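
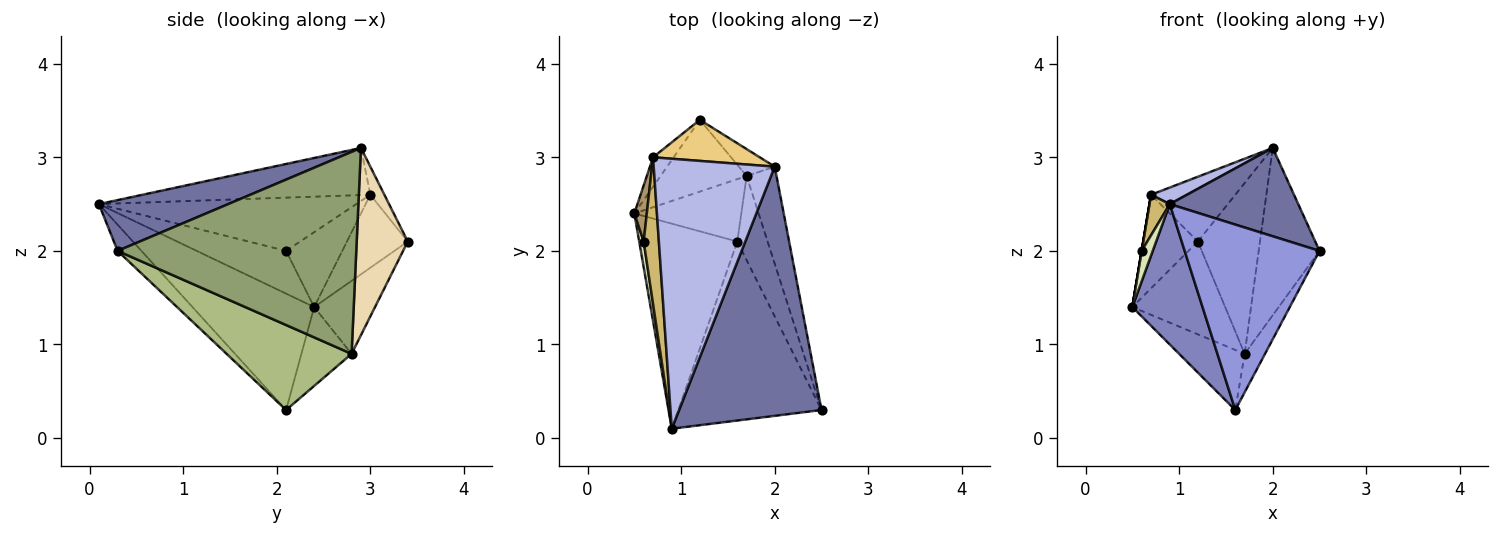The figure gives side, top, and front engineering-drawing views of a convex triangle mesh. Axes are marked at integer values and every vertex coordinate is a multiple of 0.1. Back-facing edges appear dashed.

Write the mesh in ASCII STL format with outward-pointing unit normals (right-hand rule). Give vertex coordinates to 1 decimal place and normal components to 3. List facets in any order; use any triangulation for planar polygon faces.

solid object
 facet normal 0.319 -0.317 0.893
  outer loop
   vertex 0.9 0.1 2.5
   vertex 2.5 0.3 2.0
   vertex 2.0 2.9 3.1
  endloop
 endfacet
 facet normal -0.700 -0.404 -0.590
  outer loop
   vertex 1.6 2.1 0.3
   vertex 0.9 0.1 2.5
   vertex 0.5 2.4 1.4
  endloop
 endfacet
 facet normal -0.126 -0.714 -0.689
  outer loop
   vertex 1.6 2.1 0.3
   vertex 2.5 0.3 2.0
   vertex 0.9 0.1 2.5
  endloop
 endfacet
 facet normal -0.362 -0.057 0.930
  outer loop
   vertex 0.7 3.0 2.6
   vertex 0.9 0.1 2.5
   vertex 2.0 2.9 3.1
  endloop
 endfacet
 facet normal 0.959 0.245 -0.142
  outer loop
   vertex 1.7 2.8 0.9
   vertex 2.0 2.9 3.1
   vertex 2.5 0.3 2.0
  endloop
 endfacet
 facet normal 0.931 0.152 -0.332
  outer loop
   vertex 1.7 2.8 0.9
   vertex 2.5 0.3 2.0
   vertex 1.6 2.1 0.3
  endloop
 endfacet
 facet normal -0.469 0.612 -0.636
  outer loop
   vertex 1.7 2.8 0.9
   vertex 1.6 2.1 0.3
   vertex 0.5 2.4 1.4
  endloop
 endfacet
 facet normal -0.987 -0.122 0.103
  outer loop
   vertex 0.6 2.1 2.0
   vertex 0.5 2.4 1.4
   vertex 0.9 0.1 2.5
  endloop
 endfacet
 facet normal -0.986 0.000 0.164
  outer loop
   vertex 0.6 2.1 2.0
   vertex 0.7 3.0 2.6
   vertex 0.5 2.4 1.4
  endloop
 endfacet
 facet normal -0.959 -0.076 0.273
  outer loop
   vertex 0.6 2.1 2.0
   vertex 0.9 0.1 2.5
   vertex 0.7 3.0 2.6
  endloop
 endfacet
 facet normal -0.139 0.837 0.530
  outer loop
   vertex 1.2 3.4 2.1
   vertex 0.7 3.0 2.6
   vertex 2.0 2.9 3.1
  endloop
 endfacet
 facet normal 0.630 0.767 -0.121
  outer loop
   vertex 1.2 3.4 2.1
   vertex 2.0 2.9 3.1
   vertex 1.7 2.8 0.9
  endloop
 endfacet
 facet normal -0.728 0.654 -0.205
  outer loop
   vertex 1.2 3.4 2.1
   vertex 0.5 2.4 1.4
   vertex 0.7 3.0 2.6
  endloop
 endfacet
 facet normal -0.460 0.702 -0.543
  outer loop
   vertex 1.2 3.4 2.1
   vertex 1.7 2.8 0.9
   vertex 0.5 2.4 1.4
  endloop
 endfacet
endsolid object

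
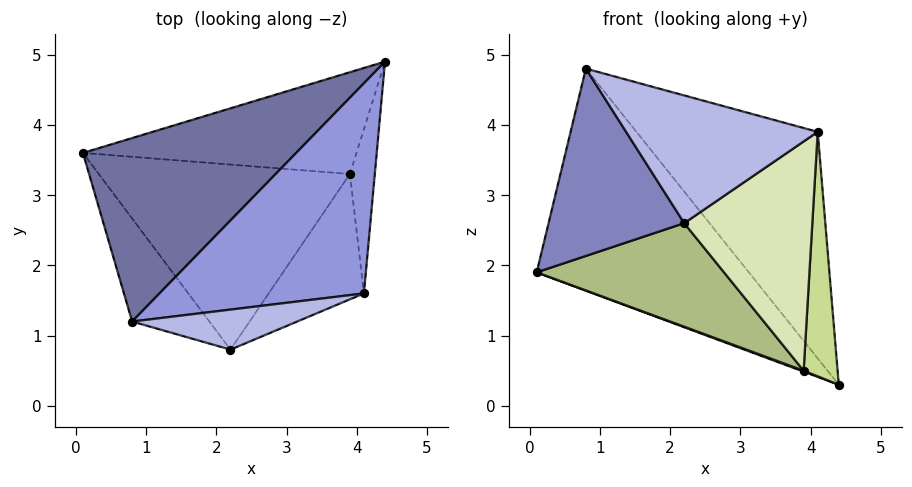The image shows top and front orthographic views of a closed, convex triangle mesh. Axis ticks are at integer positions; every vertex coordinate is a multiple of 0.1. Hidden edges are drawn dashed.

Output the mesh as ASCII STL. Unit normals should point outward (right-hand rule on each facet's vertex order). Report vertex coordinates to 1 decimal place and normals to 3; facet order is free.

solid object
 facet normal 0.004 0.771 0.637
  outer loop
   vertex 0.8 1.2 4.8
   vertex 4.4 4.9 0.3
   vertex 0.1 3.6 1.9
  endloop
 endfacet
 facet normal -0.710 -0.617 -0.339
  outer loop
   vertex 0.8 1.2 4.8
   vertex 0.1 3.6 1.9
   vertex 2.2 0.8 2.6
  endloop
 endfacet
 facet normal 0.096 0.730 0.677
  outer loop
   vertex 4.1 1.6 3.9
   vertex 4.4 4.9 0.3
   vertex 0.8 1.2 4.8
  endloop
 endfacet
 facet normal 0.193 -0.936 0.293
  outer loop
   vertex 4.1 1.6 3.9
   vertex 0.8 1.2 4.8
   vertex 2.2 0.8 2.6
  endloop
 endfacet
 facet normal -0.346 -0.009 -0.938
  outer loop
   vertex 3.9 3.3 0.5
   vertex 0.1 3.6 1.9
   vertex 4.4 4.9 0.3
  endloop
 endfacet
 facet normal -0.339 -0.459 -0.821
  outer loop
   vertex 3.9 3.3 0.5
   vertex 2.2 0.8 2.6
   vertex 0.1 3.6 1.9
  endloop
 endfacet
 facet normal 0.925 -0.316 -0.212
  outer loop
   vertex 3.9 3.3 0.5
   vertex 4.4 4.9 0.3
   vertex 4.1 1.6 3.9
  endloop
 endfacet
 facet normal 0.572 -0.720 -0.393
  outer loop
   vertex 3.9 3.3 0.5
   vertex 4.1 1.6 3.9
   vertex 2.2 0.8 2.6
  endloop
 endfacet
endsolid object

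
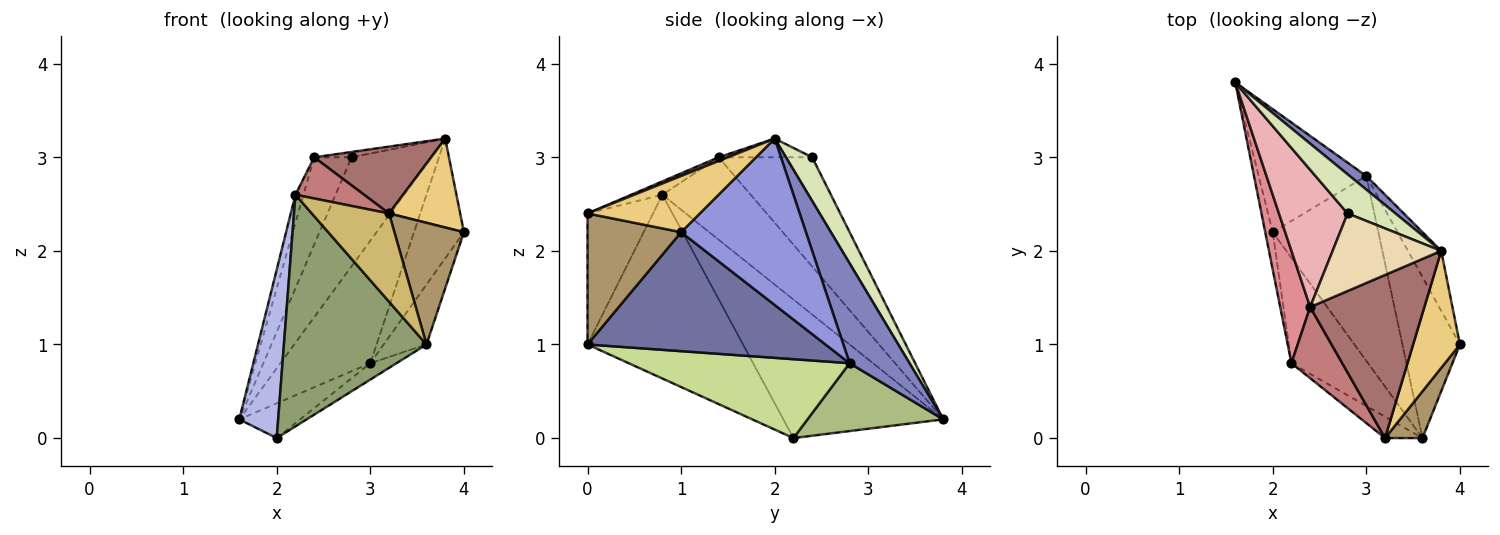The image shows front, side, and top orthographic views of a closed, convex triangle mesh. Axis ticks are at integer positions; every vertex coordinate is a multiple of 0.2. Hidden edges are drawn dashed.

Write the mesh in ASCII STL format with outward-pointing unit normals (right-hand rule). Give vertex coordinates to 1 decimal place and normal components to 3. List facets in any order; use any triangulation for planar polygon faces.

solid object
 facet normal 0.889 0.160 -0.429
  outer loop
   vertex 3.0 2.8 0.8
   vertex 4.0 1.0 2.2
   vertex 3.6 0.0 1.0
  endloop
 endfacet
 facet normal 0.552 0.829 0.092
  outer loop
   vertex 3.0 2.8 0.8
   vertex 1.6 3.8 0.2
   vertex 3.8 2.0 3.2
  endloop
 endfacet
 facet normal 0.913 0.365 -0.183
  outer loop
   vertex 3.0 2.8 0.8
   vertex 3.8 2.0 3.2
   vertex 4.0 1.0 2.2
  endloop
 endfacet
 facet normal -0.970 -0.236 -0.052
  outer loop
   vertex 2.0 2.2 0.0
   vertex 2.2 0.8 2.6
   vertex 1.6 3.8 0.2
  endloop
 endfacet
 facet normal -0.705 -0.646 -0.294
  outer loop
   vertex 2.0 2.2 0.0
   vertex 3.6 0.0 1.0
   vertex 2.2 0.8 2.6
  endloop
 endfacet
 facet normal 0.519 0.233 -0.823
  outer loop
   vertex 2.0 2.2 0.0
   vertex 1.6 3.8 0.2
   vertex 3.0 2.8 0.8
  endloop
 endfacet
 facet normal 0.597 0.071 -0.799
  outer loop
   vertex 2.0 2.2 0.0
   vertex 3.0 2.8 0.8
   vertex 3.6 0.0 1.0
  endloop
 endfacet
 facet normal 0.295 0.899 0.323
  outer loop
   vertex 2.8 2.4 3.0
   vertex 3.8 2.0 3.2
   vertex 1.6 3.8 0.2
  endloop
 endfacet
 facet normal 0.782 -0.581 0.224
  outer loop
   vertex 3.2 0.0 2.4
   vertex 3.6 0.0 1.0
   vertex 4.0 1.0 2.2
  endloop
 endfacet
 facet normal -0.636 -0.750 -0.182
  outer loop
   vertex 3.2 0.0 2.4
   vertex 2.2 0.8 2.6
   vertex 3.6 0.0 1.0
  endloop
 endfacet
 facet normal 0.691 -0.438 0.576
  outer loop
   vertex 3.2 0.0 2.4
   vertex 4.0 1.0 2.2
   vertex 3.8 2.0 3.2
  endloop
 endfacet
 facet normal -0.170 0.068 0.983
  outer loop
   vertex 2.4 1.4 3.0
   vertex 3.8 2.0 3.2
   vertex 2.8 2.4 3.0
  endloop
 endfacet
 facet normal 0.030 -0.379 0.925
  outer loop
   vertex 2.4 1.4 3.0
   vertex 3.2 0.0 2.4
   vertex 3.8 2.0 3.2
  endloop
 endfacet
 facet normal -0.222 -0.489 0.844
  outer loop
   vertex 2.4 1.4 3.0
   vertex 2.2 0.8 2.6
   vertex 3.2 0.0 2.4
  endloop
 endfacet
 facet normal -0.936 0.085 0.341
  outer loop
   vertex 2.4 1.4 3.0
   vertex 1.6 3.8 0.2
   vertex 2.2 0.8 2.6
  endloop
 endfacet
 facet normal -0.802 0.321 0.504
  outer loop
   vertex 2.4 1.4 3.0
   vertex 2.8 2.4 3.0
   vertex 1.6 3.8 0.2
  endloop
 endfacet
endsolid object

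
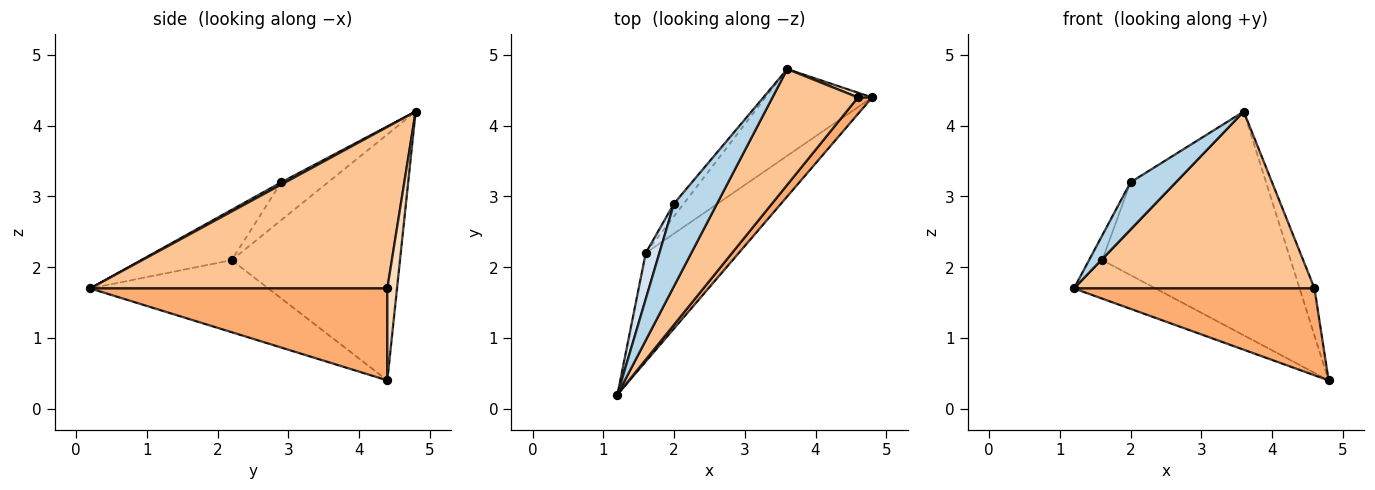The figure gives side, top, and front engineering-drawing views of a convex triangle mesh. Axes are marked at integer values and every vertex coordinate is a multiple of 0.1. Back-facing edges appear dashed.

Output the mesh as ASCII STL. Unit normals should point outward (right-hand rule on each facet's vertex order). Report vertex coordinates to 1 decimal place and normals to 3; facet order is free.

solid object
 facet normal -0.590 0.270 -0.761
  outer loop
   vertex 1.6 2.2 2.1
   vertex 4.8 4.4 0.4
   vertex 1.2 0.2 1.7
  endloop
 endfacet
 facet normal -0.640 0.716 -0.278
  outer loop
   vertex 1.6 2.2 2.1
   vertex 3.6 4.8 4.2
   vertex 4.8 4.4 0.4
  endloop
 endfacet
 facet normal 0.046 -0.496 0.867
  outer loop
   vertex 2.0 2.9 3.2
   vertex 1.2 0.2 1.7
   vertex 3.6 4.8 4.2
  endloop
 endfacet
 facet normal -0.956 0.139 0.259
  outer loop
   vertex 2.0 2.9 3.2
   vertex 1.6 2.2 2.1
   vertex 1.2 0.2 1.7
  endloop
 endfacet
 facet normal -0.703 0.688 -0.182
  outer loop
   vertex 2.0 2.9 3.2
   vertex 3.6 4.8 4.2
   vertex 1.6 2.2 2.1
  endloop
 endfacet
 facet normal 0.772 -0.625 0.119
  outer loop
   vertex 4.6 4.4 1.7
   vertex 1.2 0.2 1.7
   vertex 4.8 4.4 0.4
  endloop
 endfacet
 facet normal 0.719 -0.582 0.381
  outer loop
   vertex 4.6 4.4 1.7
   vertex 3.6 4.8 4.2
   vertex 1.2 0.2 1.7
  endloop
 endfacet
 facet normal 0.543 0.836 0.084
  outer loop
   vertex 4.6 4.4 1.7
   vertex 4.8 4.4 0.4
   vertex 3.6 4.8 4.2
  endloop
 endfacet
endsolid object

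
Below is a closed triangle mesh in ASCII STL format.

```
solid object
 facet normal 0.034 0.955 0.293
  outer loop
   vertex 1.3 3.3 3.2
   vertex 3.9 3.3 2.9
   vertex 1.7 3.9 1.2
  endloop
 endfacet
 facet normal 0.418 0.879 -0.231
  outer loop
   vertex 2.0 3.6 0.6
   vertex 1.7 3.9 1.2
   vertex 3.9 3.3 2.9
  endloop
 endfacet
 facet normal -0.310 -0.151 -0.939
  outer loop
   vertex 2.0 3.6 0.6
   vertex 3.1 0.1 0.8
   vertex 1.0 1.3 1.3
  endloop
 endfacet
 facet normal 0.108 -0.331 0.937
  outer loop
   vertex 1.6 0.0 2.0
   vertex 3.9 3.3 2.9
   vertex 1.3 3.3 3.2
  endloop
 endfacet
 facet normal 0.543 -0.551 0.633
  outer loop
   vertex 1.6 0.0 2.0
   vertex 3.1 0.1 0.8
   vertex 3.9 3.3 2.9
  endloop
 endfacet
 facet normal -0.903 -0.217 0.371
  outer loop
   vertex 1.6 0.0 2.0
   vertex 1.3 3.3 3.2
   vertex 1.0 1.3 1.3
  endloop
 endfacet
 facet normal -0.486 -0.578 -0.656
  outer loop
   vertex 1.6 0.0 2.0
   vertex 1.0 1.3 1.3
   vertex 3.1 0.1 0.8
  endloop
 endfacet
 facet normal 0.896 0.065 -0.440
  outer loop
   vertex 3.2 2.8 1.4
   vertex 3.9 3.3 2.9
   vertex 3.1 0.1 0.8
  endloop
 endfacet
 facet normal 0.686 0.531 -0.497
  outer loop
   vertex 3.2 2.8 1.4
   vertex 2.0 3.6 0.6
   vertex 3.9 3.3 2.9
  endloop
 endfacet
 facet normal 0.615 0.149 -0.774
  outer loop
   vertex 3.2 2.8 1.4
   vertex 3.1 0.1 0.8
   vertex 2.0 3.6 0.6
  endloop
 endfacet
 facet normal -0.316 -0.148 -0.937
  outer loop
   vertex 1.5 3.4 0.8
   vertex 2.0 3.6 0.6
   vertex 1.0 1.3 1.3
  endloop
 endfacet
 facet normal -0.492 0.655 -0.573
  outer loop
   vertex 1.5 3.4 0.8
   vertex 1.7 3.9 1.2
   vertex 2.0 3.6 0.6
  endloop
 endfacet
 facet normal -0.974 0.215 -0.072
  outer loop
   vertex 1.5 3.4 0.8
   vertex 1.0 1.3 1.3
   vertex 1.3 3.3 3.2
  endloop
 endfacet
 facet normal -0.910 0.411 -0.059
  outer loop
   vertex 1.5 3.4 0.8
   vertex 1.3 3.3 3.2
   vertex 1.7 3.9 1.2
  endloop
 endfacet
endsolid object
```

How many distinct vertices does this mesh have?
9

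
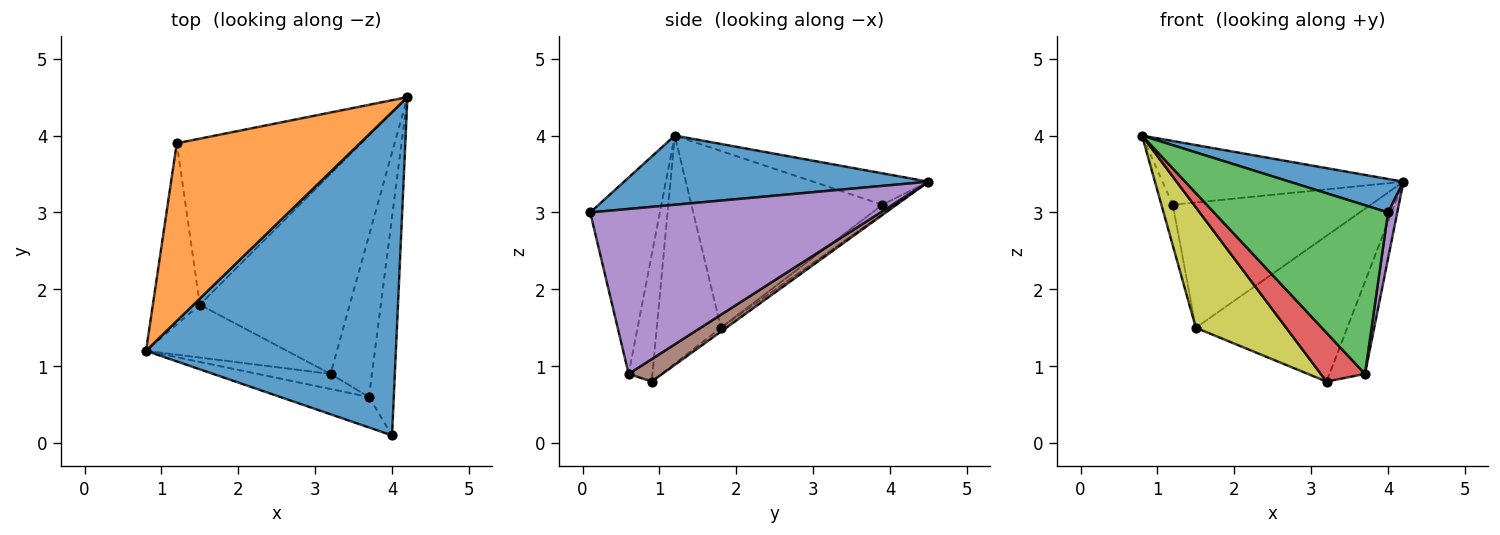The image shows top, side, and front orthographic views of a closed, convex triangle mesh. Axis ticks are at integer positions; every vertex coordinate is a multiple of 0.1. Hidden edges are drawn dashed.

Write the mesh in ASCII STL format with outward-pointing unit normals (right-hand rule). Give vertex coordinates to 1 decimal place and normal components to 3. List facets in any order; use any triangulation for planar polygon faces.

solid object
 facet normal 0.266 -0.099 0.959
  outer loop
   vertex 4.0 0.1 3.0
   vertex 4.2 4.5 3.4
   vertex 0.8 1.2 4.0
  endloop
 endfacet
 facet normal -0.160 0.333 0.929
  outer loop
   vertex 1.2 3.9 3.1
   vertex 0.8 1.2 4.0
   vertex 4.2 4.5 3.4
  endloop
 endfacet
 facet normal -0.366 -0.916 -0.166
  outer loop
   vertex 3.7 0.6 0.9
   vertex 4.0 0.1 3.0
   vertex 0.8 1.2 4.0
  endloop
 endfacet
 facet normal -0.457 -0.850 -0.263
  outer loop
   vertex 3.7 0.6 0.9
   vertex 0.8 1.2 4.0
   vertex 3.2 0.9 0.8
  endloop
 endfacet
 facet normal 0.988 -0.031 -0.149
  outer loop
   vertex 3.7 0.6 0.9
   vertex 4.2 4.5 3.4
   vertex 4.0 0.1 3.0
  endloop
 endfacet
 facet normal 0.426 0.449 -0.785
  outer loop
   vertex 3.7 0.6 0.9
   vertex 3.2 0.9 0.8
   vertex 4.2 4.5 3.4
  endloop
 endfacet
 facet normal -0.021 0.589 -0.808
  outer loop
   vertex 1.5 1.8 1.5
   vertex 4.2 4.5 3.4
   vertex 3.2 0.9 0.8
  endloop
 endfacet
 facet normal -0.041 0.602 -0.798
  outer loop
   vertex 1.5 1.8 1.5
   vertex 1.2 3.9 3.1
   vertex 4.2 4.5 3.4
  endloop
 endfacet
 facet normal -0.545 -0.768 -0.337
  outer loop
   vertex 1.5 1.8 1.5
   vertex 3.2 0.9 0.8
   vertex 0.8 1.2 4.0
  endloop
 endfacet
 facet normal -0.965 0.057 -0.256
  outer loop
   vertex 1.5 1.8 1.5
   vertex 0.8 1.2 4.0
   vertex 1.2 3.9 3.1
  endloop
 endfacet
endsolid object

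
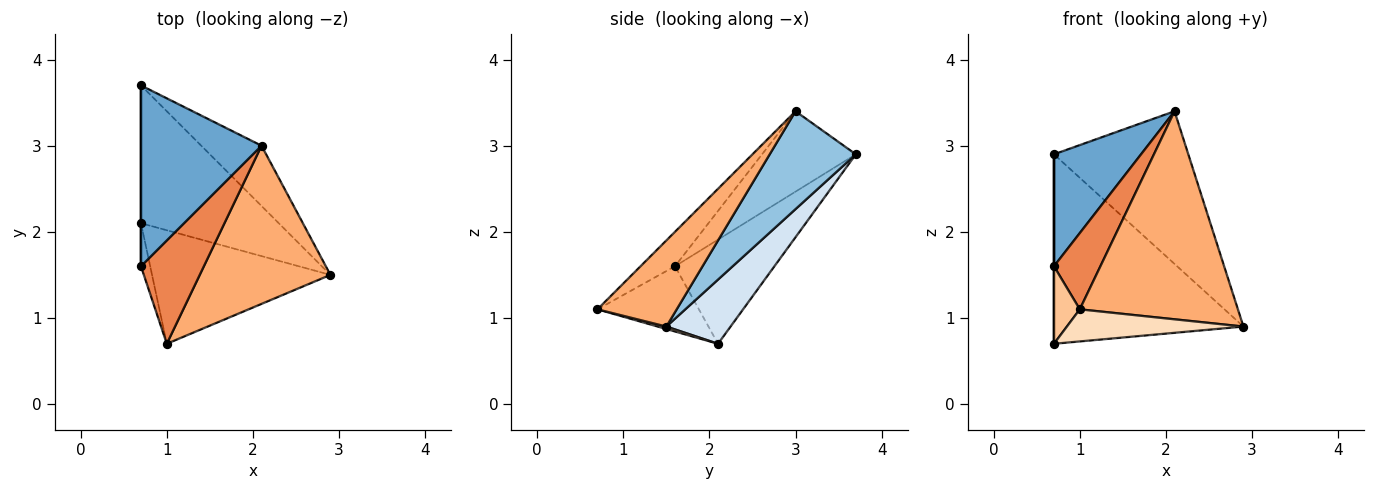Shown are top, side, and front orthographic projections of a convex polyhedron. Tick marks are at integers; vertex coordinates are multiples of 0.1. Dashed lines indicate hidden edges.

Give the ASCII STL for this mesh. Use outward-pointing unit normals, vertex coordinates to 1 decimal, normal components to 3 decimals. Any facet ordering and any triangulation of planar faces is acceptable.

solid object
 facet normal -0.493 -0.458 0.740
  outer loop
   vertex 2.1 3.0 3.4
   vertex 0.7 3.7 2.9
   vertex 0.7 1.6 1.6
  endloop
 endfacet
 facet normal 0.512 0.799 -0.315
  outer loop
   vertex 2.1 3.0 3.4
   vertex 2.9 1.5 0.9
   vertex 0.7 3.7 2.9
  endloop
 endfacet
 facet normal -1.000 0.000 0.000
  outer loop
   vertex 0.7 2.1 0.7
   vertex 0.7 1.6 1.6
   vertex 0.7 3.7 2.9
  endloop
 endfacet
 facet normal 0.264 0.780 -0.567
  outer loop
   vertex 0.7 2.1 0.7
   vertex 0.7 3.7 2.9
   vertex 2.9 1.5 0.9
  endloop
 endfacet
 facet normal -0.403 -0.543 0.736
  outer loop
   vertex 1.0 0.7 1.1
   vertex 2.1 3.0 3.4
   vertex 0.7 1.6 1.6
  endloop
 endfacet
 facet normal 0.370 -0.739 0.562
  outer loop
   vertex 1.0 0.7 1.1
   vertex 2.9 1.5 0.9
   vertex 2.1 3.0 3.4
  endloop
 endfacet
 facet normal -0.960 -0.245 -0.136
  outer loop
   vertex 1.0 0.7 1.1
   vertex 0.7 1.6 1.6
   vertex 0.7 2.1 0.7
  endloop
 endfacet
 facet normal 0.013 -0.272 -0.962
  outer loop
   vertex 1.0 0.7 1.1
   vertex 0.7 2.1 0.7
   vertex 2.9 1.5 0.9
  endloop
 endfacet
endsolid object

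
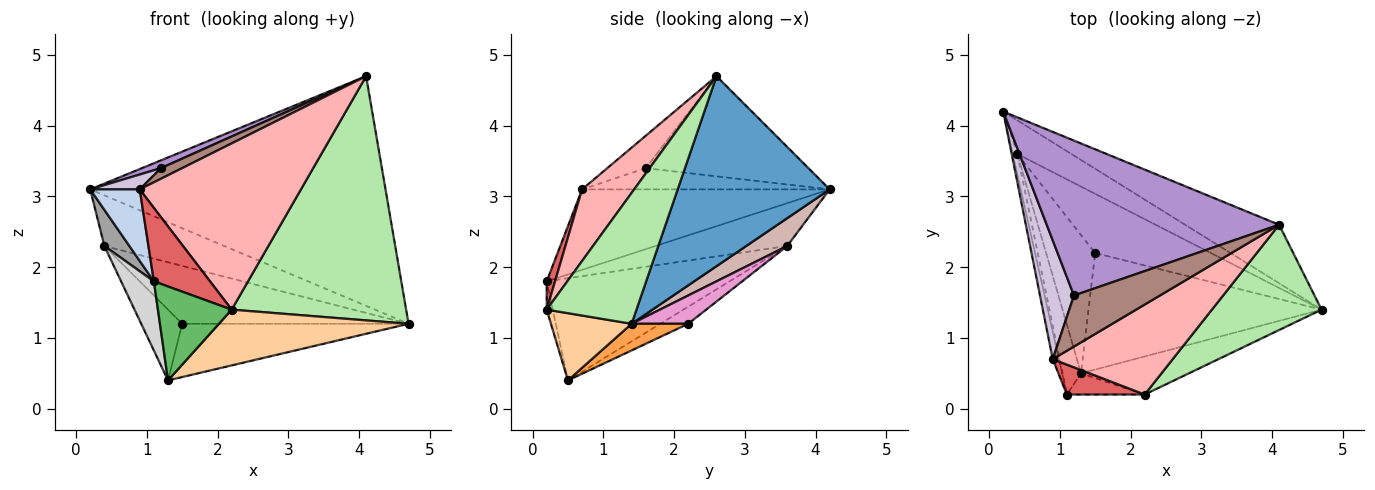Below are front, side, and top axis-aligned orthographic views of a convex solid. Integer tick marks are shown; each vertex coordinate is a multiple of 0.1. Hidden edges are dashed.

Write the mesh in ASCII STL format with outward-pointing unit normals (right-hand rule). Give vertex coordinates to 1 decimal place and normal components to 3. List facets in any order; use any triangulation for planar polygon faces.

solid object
 facet normal 0.446 0.867 -0.221
  outer loop
   vertex 4.1 2.6 4.7
   vertex 4.7 1.4 1.2
   vertex 0.2 4.2 3.1
  endloop
 endfacet
 facet normal -0.978 -0.196 -0.075
  outer loop
   vertex 0.9 0.7 3.1
   vertex 0.2 4.2 3.1
   vertex 1.1 0.2 1.8
  endloop
 endfacet
 facet normal 0.103 0.414 -0.905
  outer loop
   vertex 1.5 2.2 1.2
   vertex 4.7 1.4 1.2
   vertex 1.3 0.5 0.4
  endloop
 endfacet
 facet normal 0.331 -0.779 -0.532
  outer loop
   vertex 2.2 0.2 1.4
   vertex 1.3 0.5 0.4
   vertex 4.7 1.4 1.2
  endloop
 endfacet
 facet normal -0.080 -0.972 -0.220
  outer loop
   vertex 2.2 0.2 1.4
   vertex 1.1 0.2 1.8
   vertex 1.3 0.5 0.4
  endloop
 endfacet
 facet normal 0.427 -0.830 0.358
  outer loop
   vertex 2.2 0.2 1.4
   vertex 4.7 1.4 1.2
   vertex 4.1 2.6 4.7
  endloop
 endfacet
 facet normal 0.136 -0.917 0.374
  outer loop
   vertex 2.2 0.2 1.4
   vertex 0.9 0.7 3.1
   vertex 1.1 0.2 1.8
  endloop
 endfacet
 facet normal 0.273 -0.846 0.458
  outer loop
   vertex 2.2 0.2 1.4
   vertex 4.1 2.6 4.7
   vertex 0.9 0.7 3.1
  endloop
 endfacet
 facet normal -0.395 -0.046 0.917
  outer loop
   vertex 1.2 1.6 3.4
   vertex 4.1 2.6 4.7
   vertex 0.2 4.2 3.1
  endloop
 endfacet
 facet normal -0.527 -0.105 0.843
  outer loop
   vertex 1.2 1.6 3.4
   vertex 0.2 4.2 3.1
   vertex 0.9 0.7 3.1
  endloop
 endfacet
 facet normal -0.346 -0.191 0.919
  outer loop
   vertex 1.2 1.6 3.4
   vertex 0.9 0.7 3.1
   vertex 4.1 2.6 4.7
  endloop
 endfacet
 facet normal 0.274 0.801 -0.532
  outer loop
   vertex 0.4 3.6 2.3
   vertex 0.2 4.2 3.1
   vertex 4.7 1.4 1.2
  endloop
 endfacet
 facet normal 0.172 0.689 -0.704
  outer loop
   vertex 0.4 3.6 2.3
   vertex 4.7 1.4 1.2
   vertex 1.5 2.2 1.2
  endloop
 endfacet
 facet normal -0.297 0.435 -0.850
  outer loop
   vertex 0.4 3.6 2.3
   vertex 1.5 2.2 1.2
   vertex 1.3 0.5 0.4
  endloop
 endfacet
 facet normal -0.977 -0.186 -0.105
  outer loop
   vertex 0.4 3.6 2.3
   vertex 1.1 0.2 1.8
   vertex 0.2 4.2 3.1
  endloop
 endfacet
 facet normal -0.969 -0.174 -0.176
  outer loop
   vertex 0.4 3.6 2.3
   vertex 1.3 0.5 0.4
   vertex 1.1 0.2 1.8
  endloop
 endfacet
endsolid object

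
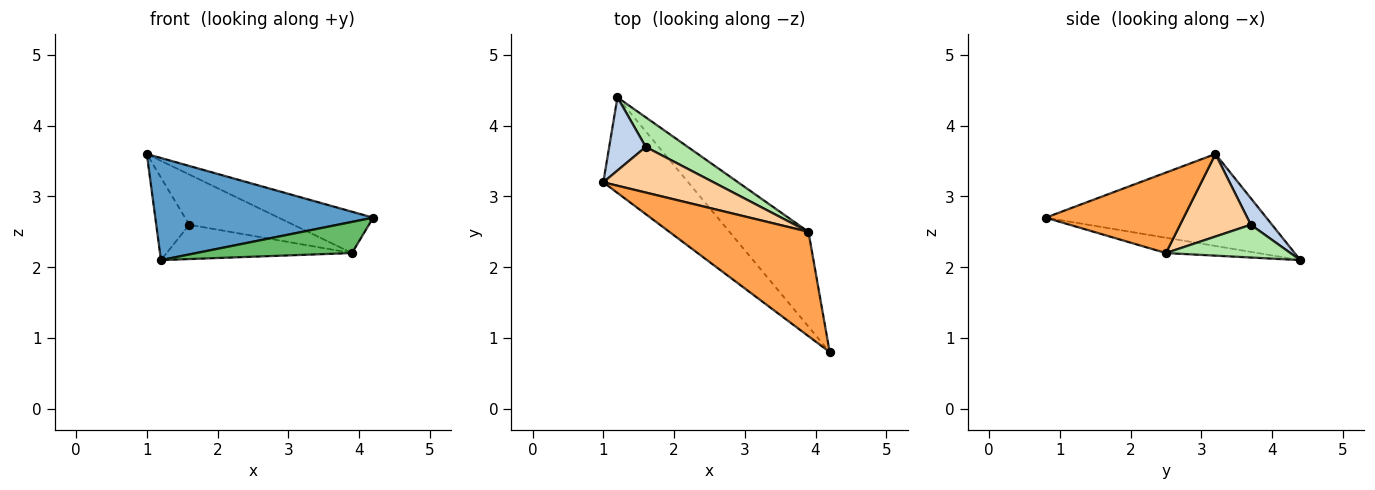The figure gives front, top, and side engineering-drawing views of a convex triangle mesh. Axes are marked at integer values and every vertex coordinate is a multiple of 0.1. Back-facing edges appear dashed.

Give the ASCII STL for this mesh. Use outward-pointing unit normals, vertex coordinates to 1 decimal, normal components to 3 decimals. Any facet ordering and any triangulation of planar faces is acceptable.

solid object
 facet normal -0.595 -0.587 -0.549
  outer loop
   vertex 1.2 4.4 2.1
   vertex 4.2 0.8 2.7
   vertex 1.0 3.2 3.6
  endloop
 endfacet
 facet normal 0.434 0.675 0.597
  outer loop
   vertex 1.6 3.7 2.6
   vertex 1.2 4.4 2.1
   vertex 1.0 3.2 3.6
  endloop
 endfacet
 facet normal 0.474 0.324 0.819
  outer loop
   vertex 3.9 2.5 2.2
   vertex 1.0 3.2 3.6
   vertex 4.2 0.8 2.7
  endloop
 endfacet
 facet normal 0.450 0.661 0.600
  outer loop
   vertex 3.9 2.5 2.2
   vertex 1.6 3.7 2.6
   vertex 1.0 3.2 3.6
  endloop
 endfacet
 facet normal -0.181 -0.307 -0.934
  outer loop
   vertex 3.9 2.5 2.2
   vertex 4.2 0.8 2.7
   vertex 1.2 4.4 2.1
  endloop
 endfacet
 facet normal 0.453 0.675 0.582
  outer loop
   vertex 3.9 2.5 2.2
   vertex 1.2 4.4 2.1
   vertex 1.6 3.7 2.6
  endloop
 endfacet
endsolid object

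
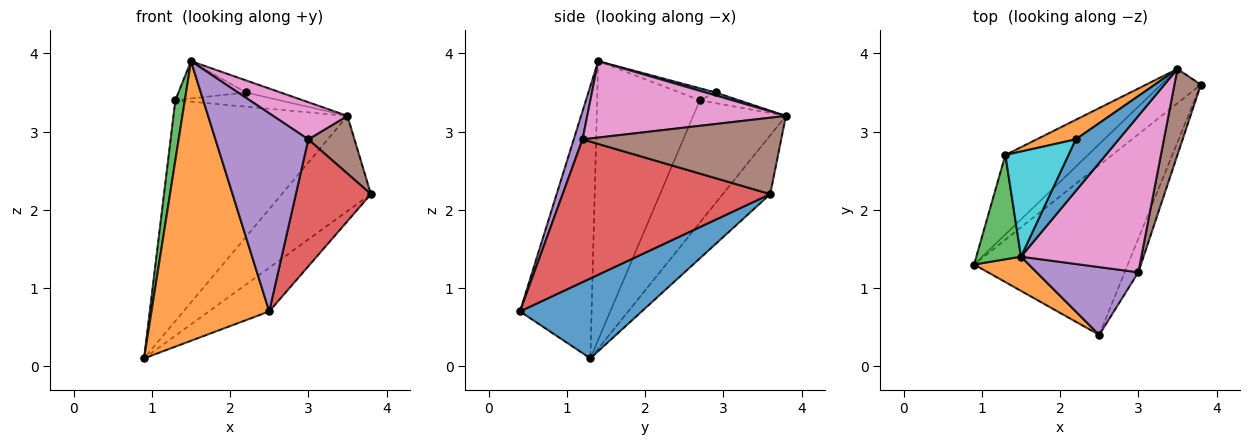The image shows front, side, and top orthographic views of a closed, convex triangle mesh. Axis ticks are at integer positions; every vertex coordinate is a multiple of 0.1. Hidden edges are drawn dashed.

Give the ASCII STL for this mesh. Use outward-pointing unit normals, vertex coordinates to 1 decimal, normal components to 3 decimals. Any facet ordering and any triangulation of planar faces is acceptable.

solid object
 facet normal 0.450 0.223 -0.865
  outer loop
   vertex 2.5 0.4 0.7
   vertex 0.9 1.3 0.1
   vertex 3.8 3.6 2.2
  endloop
 endfacet
 facet normal -0.517 -0.850 0.104
  outer loop
   vertex 1.5 1.4 3.9
   vertex 0.9 1.3 0.1
   vertex 2.5 0.4 0.7
  endloop
 endfacet
 facet normal -0.983 -0.091 0.158
  outer loop
   vertex 1.3 2.7 3.4
   vertex 0.9 1.3 0.1
   vertex 1.5 1.4 3.9
  endloop
 endfacet
 facet normal 0.937 -0.338 -0.090
  outer loop
   vertex 3.0 1.2 2.9
   vertex 2.5 0.4 0.7
   vertex 3.8 3.6 2.2
  endloop
 endfacet
 facet normal 0.089 -0.942 0.322
  outer loop
   vertex 3.0 1.2 2.9
   vertex 1.5 1.4 3.9
   vertex 2.5 0.4 0.7
  endloop
 endfacet
 facet normal 0.923 -0.214 0.320
  outer loop
   vertex 3.5 3.8 3.2
   vertex 3.0 1.2 2.9
   vertex 3.8 3.6 2.2
  endloop
 endfacet
 facet normal 0.526 -0.197 0.828
  outer loop
   vertex 3.5 3.8 3.2
   vertex 1.5 1.4 3.9
   vertex 3.0 1.2 2.9
  endloop
 endfacet
 facet normal -0.448 0.841 -0.303
  outer loop
   vertex 3.5 3.8 3.2
   vertex 3.8 3.6 2.2
   vertex 0.9 1.3 0.1
  endloop
 endfacet
 facet normal -0.448 0.841 -0.303
  outer loop
   vertex 3.5 3.8 3.2
   vertex 0.9 1.3 0.1
   vertex 1.3 2.7 3.4
  endloop
 endfacet
 facet normal -0.176 0.330 0.928
  outer loop
   vertex 2.2 2.9 3.5
   vertex 1.3 2.7 3.4
   vertex 1.5 1.4 3.9
  endloop
 endfacet
 facet normal 0.066 0.228 0.971
  outer loop
   vertex 2.2 2.9 3.5
   vertex 1.5 1.4 3.9
   vertex 3.5 3.8 3.2
  endloop
 endfacet
 facet normal -0.215 0.574 0.790
  outer loop
   vertex 2.2 2.9 3.5
   vertex 3.5 3.8 3.2
   vertex 1.3 2.7 3.4
  endloop
 endfacet
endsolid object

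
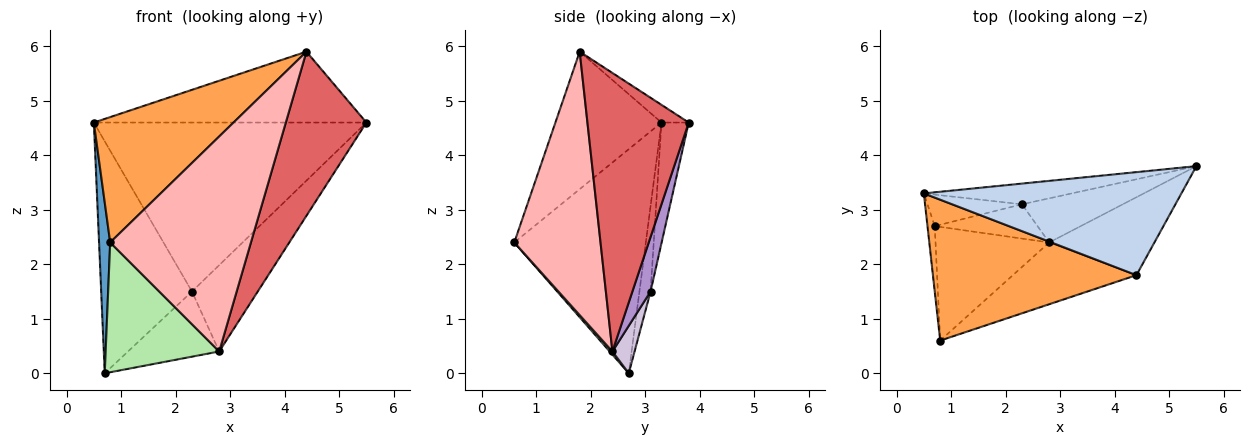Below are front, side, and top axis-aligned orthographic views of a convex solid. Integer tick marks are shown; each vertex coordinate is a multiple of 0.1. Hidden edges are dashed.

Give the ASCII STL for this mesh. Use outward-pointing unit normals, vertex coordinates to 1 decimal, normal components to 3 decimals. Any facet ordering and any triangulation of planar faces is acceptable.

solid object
 facet normal -0.996 -0.084 -0.032
  outer loop
   vertex 0.7 2.7 0.0
   vertex 0.8 0.6 2.4
   vertex 0.5 3.3 4.6
  endloop
 endfacet
 facet normal -0.057 0.566 0.823
  outer loop
   vertex 4.4 1.8 5.9
   vertex 5.5 3.8 4.6
   vertex 0.5 3.3 4.6
  endloop
 endfacet
 facet normal -0.451 -0.593 0.667
  outer loop
   vertex 4.4 1.8 5.9
   vertex 0.5 3.3 4.6
   vertex 0.8 0.6 2.4
  endloop
 endfacet
 facet normal -0.099 0.988 -0.121
  outer loop
   vertex 2.3 3.1 1.5
   vertex 0.5 3.3 4.6
   vertex 5.5 3.8 4.6
  endloop
 endfacet
 facet normal -0.121 0.984 -0.134
  outer loop
   vertex 2.3 3.1 1.5
   vertex 0.7 2.7 0.0
   vertex 0.5 3.3 4.6
  endloop
 endfacet
 facet normal 0.018 -0.752 -0.659
  outer loop
   vertex 2.8 2.4 0.4
   vertex 0.8 0.6 2.4
   vertex 0.7 2.7 0.0
  endloop
 endfacet
 facet normal 0.750 -0.597 -0.283
  outer loop
   vertex 2.8 2.4 0.4
   vertex 5.5 3.8 4.6
   vertex 4.4 1.8 5.9
  endloop
 endfacet
 facet normal 0.507 -0.828 -0.238
  outer loop
   vertex 2.8 2.4 0.4
   vertex 4.4 1.8 5.9
   vertex 0.8 0.6 2.4
  endloop
 endfacet
 facet normal 0.239 0.865 -0.442
  outer loop
   vertex 2.8 2.4 0.4
   vertex 2.3 3.1 1.5
   vertex 5.5 3.8 4.6
  endloop
 endfacet
 facet normal 0.210 0.865 -0.455
  outer loop
   vertex 2.8 2.4 0.4
   vertex 0.7 2.7 0.0
   vertex 2.3 3.1 1.5
  endloop
 endfacet
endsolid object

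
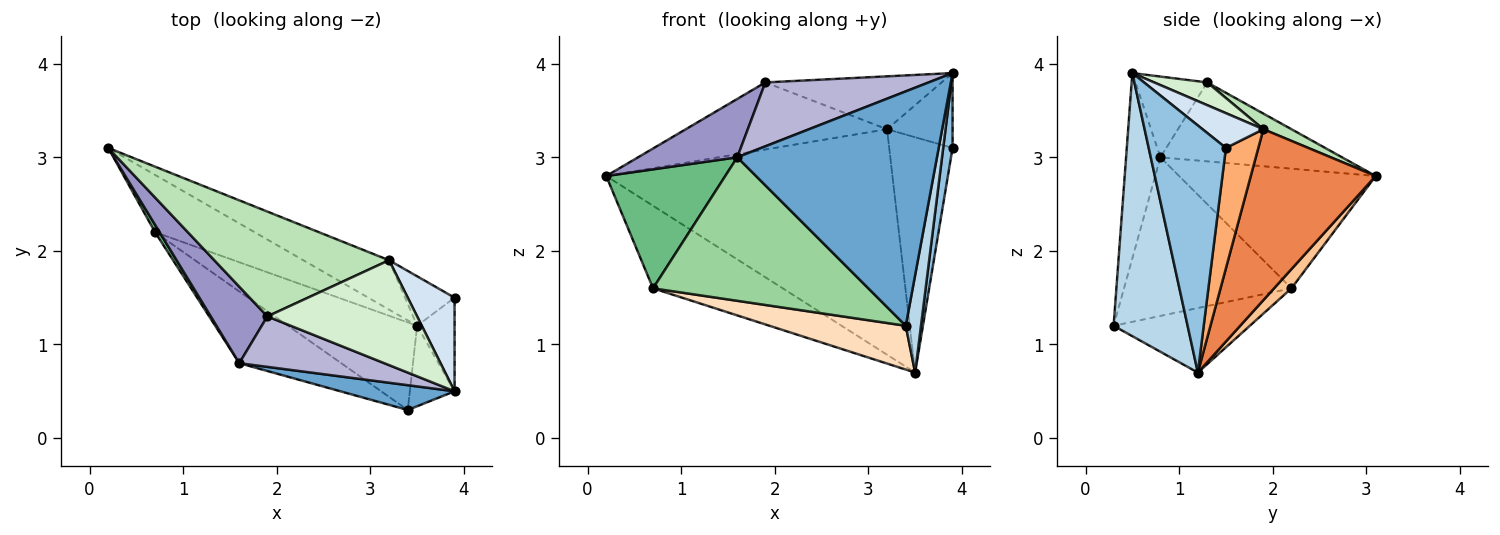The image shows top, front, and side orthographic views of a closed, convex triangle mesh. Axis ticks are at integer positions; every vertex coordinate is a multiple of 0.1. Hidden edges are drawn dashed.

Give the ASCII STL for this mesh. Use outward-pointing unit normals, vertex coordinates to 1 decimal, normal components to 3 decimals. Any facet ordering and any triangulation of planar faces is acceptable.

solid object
 facet normal -0.168 -0.980 0.104
  outer loop
   vertex 1.6 0.8 3.0
   vertex 3.4 0.3 1.2
   vertex 3.9 0.5 3.9
  endloop
 endfacet
 facet normal 0.982 -0.119 -0.149
  outer loop
   vertex 3.5 1.2 0.7
   vertex 3.9 1.5 3.1
   vertex 3.9 0.5 3.9
  endloop
 endfacet
 facet normal 0.966 -0.199 -0.164
  outer loop
   vertex 3.5 1.2 0.7
   vertex 3.9 0.5 3.9
   vertex 3.4 0.3 1.2
  endloop
 endfacet
 facet normal 0.502 0.540 0.675
  outer loop
   vertex 3.2 1.9 3.3
   vertex 3.9 0.5 3.9
   vertex 3.9 1.5 3.1
  endloop
 endfacet
 facet normal 0.392 0.899 -0.197
  outer loop
   vertex 3.2 1.9 3.3
   vertex 3.5 1.2 0.7
   vertex 0.2 3.1 2.8
  endloop
 endfacet
 facet normal 0.448 0.875 -0.184
  outer loop
   vertex 3.2 1.9 3.3
   vertex 3.9 1.5 3.1
   vertex 3.5 1.2 0.7
  endloop
 endfacet
 facet normal 0.109 0.817 -0.567
  outer loop
   vertex 0.7 2.2 1.6
   vertex 0.2 3.1 2.8
   vertex 3.5 1.2 0.7
  endloop
 endfacet
 facet normal -0.408 -0.408 -0.816
  outer loop
   vertex 0.7 2.2 1.6
   vertex 3.5 1.2 0.7
   vertex 3.4 0.3 1.2
  endloop
 endfacet
 facet normal -0.855 -0.518 0.032
  outer loop
   vertex 0.7 2.2 1.6
   vertex 1.6 0.8 3.0
   vertex 0.2 3.1 2.8
  endloop
 endfacet
 facet normal -0.571 -0.734 -0.367
  outer loop
   vertex 0.7 2.2 1.6
   vertex 3.4 0.3 1.2
   vertex 1.6 0.8 3.0
  endloop
 endfacet
 facet normal 0.075 0.537 0.840
  outer loop
   vertex 1.9 1.3 3.8
   vertex 3.2 1.9 3.3
   vertex 0.2 3.1 2.8
  endloop
 endfacet
 facet normal 0.134 0.446 0.885
  outer loop
   vertex 1.9 1.3 3.8
   vertex 3.9 0.5 3.9
   vertex 3.2 1.9 3.3
  endloop
 endfacet
 facet normal -0.743 -0.406 0.532
  outer loop
   vertex 1.9 1.3 3.8
   vertex 0.2 3.1 2.8
   vertex 1.6 0.8 3.0
  endloop
 endfacet
 facet normal -0.326 -0.742 0.586
  outer loop
   vertex 1.9 1.3 3.8
   vertex 1.6 0.8 3.0
   vertex 3.9 0.5 3.9
  endloop
 endfacet
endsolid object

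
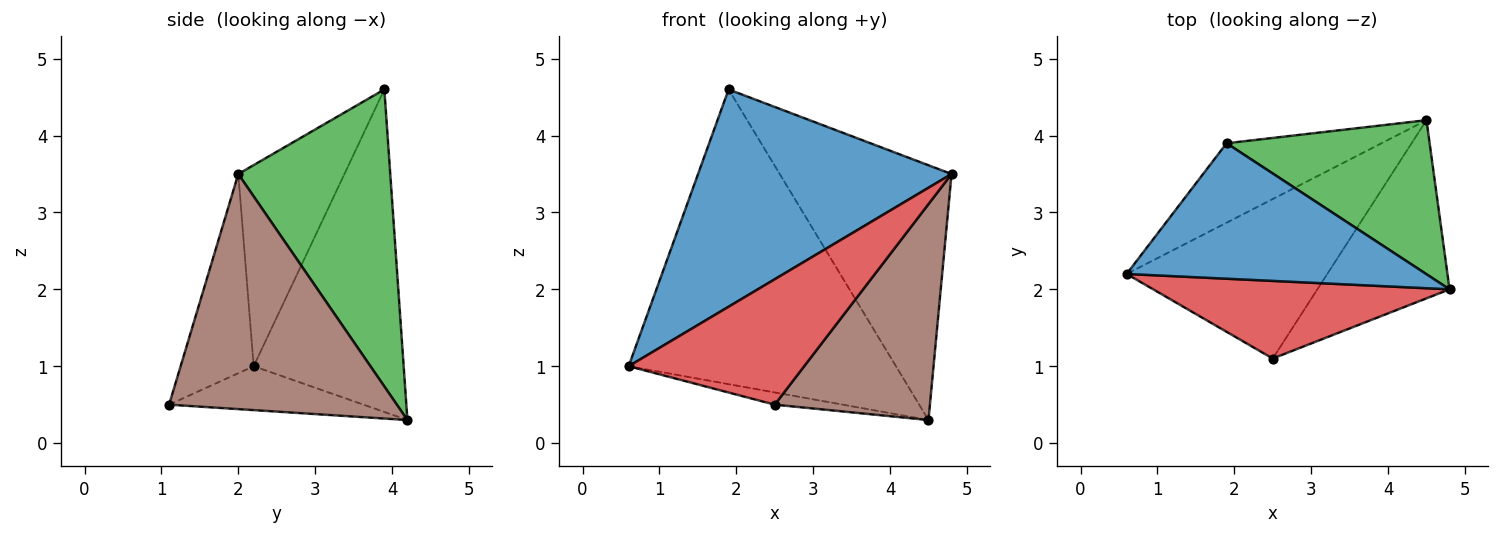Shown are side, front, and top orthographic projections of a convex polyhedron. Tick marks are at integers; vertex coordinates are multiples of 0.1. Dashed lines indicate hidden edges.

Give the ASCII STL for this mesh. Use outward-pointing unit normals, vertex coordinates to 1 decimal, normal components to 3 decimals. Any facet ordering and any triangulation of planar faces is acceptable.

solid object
 facet normal -0.335 -0.800 0.499
  outer loop
   vertex 1.9 3.9 4.6
   vertex 0.6 2.2 1.0
   vertex 4.8 2.0 3.5
  endloop
 endfacet
 facet normal -0.476 0.849 -0.229
  outer loop
   vertex 1.9 3.9 4.6
   vertex 4.5 4.2 0.3
   vertex 0.6 2.2 1.0
  endloop
 endfacet
 facet normal 0.604 0.682 0.413
  outer loop
   vertex 1.9 3.9 4.6
   vertex 4.8 2.0 3.5
   vertex 4.5 4.2 0.3
  endloop
 endfacet
 facet normal -0.334 -0.802 0.496
  outer loop
   vertex 2.5 1.1 0.5
   vertex 4.8 2.0 3.5
   vertex 0.6 2.2 1.0
  endloop
 endfacet
 facet normal -0.213 0.075 -0.974
  outer loop
   vertex 2.5 1.1 0.5
   vertex 0.6 2.2 1.0
   vertex 4.5 4.2 0.3
  endloop
 endfacet
 facet normal 0.749 -0.511 -0.421
  outer loop
   vertex 2.5 1.1 0.5
   vertex 4.5 4.2 0.3
   vertex 4.8 2.0 3.5
  endloop
 endfacet
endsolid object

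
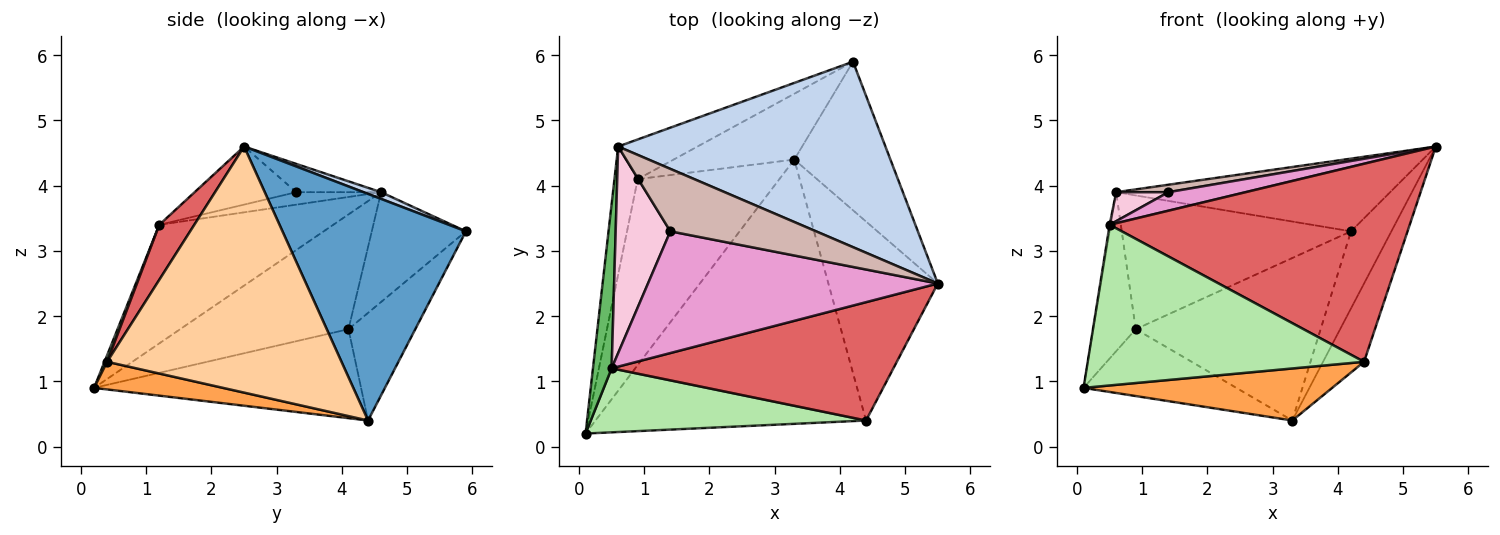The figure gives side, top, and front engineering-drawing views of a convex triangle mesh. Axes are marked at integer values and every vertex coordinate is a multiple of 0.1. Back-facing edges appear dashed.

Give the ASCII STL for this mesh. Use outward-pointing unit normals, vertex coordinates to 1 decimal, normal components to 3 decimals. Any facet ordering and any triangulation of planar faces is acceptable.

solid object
 facet normal 0.902 0.199 -0.383
  outer loop
   vertex 3.3 4.4 0.4
   vertex 4.2 5.9 3.3
   vertex 5.5 2.5 4.6
  endloop
 endfacet
 facet normal 0.023 0.365 0.931
  outer loop
   vertex 0.6 4.6 3.9
   vertex 5.5 2.5 4.6
   vertex 4.2 5.9 3.3
  endloop
 endfacet
 facet normal 0.100 -0.192 -0.976
  outer loop
   vertex 4.4 0.4 1.3
   vertex 0.1 0.2 0.9
   vertex 3.3 4.4 0.4
  endloop
 endfacet
 facet normal 0.902 0.158 -0.401
  outer loop
   vertex 4.4 0.4 1.3
   vertex 3.3 4.4 0.4
   vertex 5.5 2.5 4.6
  endloop
 endfacet
 facet normal -0.988 0.006 0.156
  outer loop
   vertex 0.5 1.2 3.4
   vertex 0.6 4.6 3.9
   vertex 0.1 0.2 0.9
  endloop
 endfacet
 facet normal 0.009 -0.929 0.370
  outer loop
   vertex 0.5 1.2 3.4
   vertex 0.1 0.2 0.9
   vertex 4.4 0.4 1.3
  endloop
 endfacet
 facet normal 0.100 -0.854 0.510
  outer loop
   vertex 0.5 1.2 3.4
   vertex 4.4 0.4 1.3
   vertex 5.5 2.5 4.6
  endloop
 endfacet
 facet normal -0.509 0.291 -0.810
  outer loop
   vertex 0.9 4.1 1.8
   vertex 3.3 4.4 0.4
   vertex 0.1 0.2 0.9
  endloop
 endfacet
 facet normal -0.951 0.240 -0.193
  outer loop
   vertex 0.9 4.1 1.8
   vertex 0.1 0.2 0.9
   vertex 0.6 4.6 3.9
  endloop
 endfacet
 facet normal -0.318 0.879 -0.356
  outer loop
   vertex 0.9 4.1 1.8
   vertex 4.2 5.9 3.3
   vertex 3.3 4.4 0.4
  endloop
 endfacet
 facet normal -0.366 0.892 -0.265
  outer loop
   vertex 0.9 4.1 1.8
   vertex 0.6 4.6 3.9
   vertex 4.2 5.9 3.3
  endloop
 endfacet
 facet normal -0.189 -0.116 0.975
  outer loop
   vertex 1.4 3.3 3.9
   vertex 5.5 2.5 4.6
   vertex 0.6 4.6 3.9
  endloop
 endfacet
 facet normal -0.194 -0.148 0.970
  outer loop
   vertex 1.4 3.3 3.9
   vertex 0.5 1.2 3.4
   vertex 5.5 2.5 4.6
  endloop
 endfacet
 facet normal -0.220 -0.136 0.966
  outer loop
   vertex 1.4 3.3 3.9
   vertex 0.6 4.6 3.9
   vertex 0.5 1.2 3.4
  endloop
 endfacet
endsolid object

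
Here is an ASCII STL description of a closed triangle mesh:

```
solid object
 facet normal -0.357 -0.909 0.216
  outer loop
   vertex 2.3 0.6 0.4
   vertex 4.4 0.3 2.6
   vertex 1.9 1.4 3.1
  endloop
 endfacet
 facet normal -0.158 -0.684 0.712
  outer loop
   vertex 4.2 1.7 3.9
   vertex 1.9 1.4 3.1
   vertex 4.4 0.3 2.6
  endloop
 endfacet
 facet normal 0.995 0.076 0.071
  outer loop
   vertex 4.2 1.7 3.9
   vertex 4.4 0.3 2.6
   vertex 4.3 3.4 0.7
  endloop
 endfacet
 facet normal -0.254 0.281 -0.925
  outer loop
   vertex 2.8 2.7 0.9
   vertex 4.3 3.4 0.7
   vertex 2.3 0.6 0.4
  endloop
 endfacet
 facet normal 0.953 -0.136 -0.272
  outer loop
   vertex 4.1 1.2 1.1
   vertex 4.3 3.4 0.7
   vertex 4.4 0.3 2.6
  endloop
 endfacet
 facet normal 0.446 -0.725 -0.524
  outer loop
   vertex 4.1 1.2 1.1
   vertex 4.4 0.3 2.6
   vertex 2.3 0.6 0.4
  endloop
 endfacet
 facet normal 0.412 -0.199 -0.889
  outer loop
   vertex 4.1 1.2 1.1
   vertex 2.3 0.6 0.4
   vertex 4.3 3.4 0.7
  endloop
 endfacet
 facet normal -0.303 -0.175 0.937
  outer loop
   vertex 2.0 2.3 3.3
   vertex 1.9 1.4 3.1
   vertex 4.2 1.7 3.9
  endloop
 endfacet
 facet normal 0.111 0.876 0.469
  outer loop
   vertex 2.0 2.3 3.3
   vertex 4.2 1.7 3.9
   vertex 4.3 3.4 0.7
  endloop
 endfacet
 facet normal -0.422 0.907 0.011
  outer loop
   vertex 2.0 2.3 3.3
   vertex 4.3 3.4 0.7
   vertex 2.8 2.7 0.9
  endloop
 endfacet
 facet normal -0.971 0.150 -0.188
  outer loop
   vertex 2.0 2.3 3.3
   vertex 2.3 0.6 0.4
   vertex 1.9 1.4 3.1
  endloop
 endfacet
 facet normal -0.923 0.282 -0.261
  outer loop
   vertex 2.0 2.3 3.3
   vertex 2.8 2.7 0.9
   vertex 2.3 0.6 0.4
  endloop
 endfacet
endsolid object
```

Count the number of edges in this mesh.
18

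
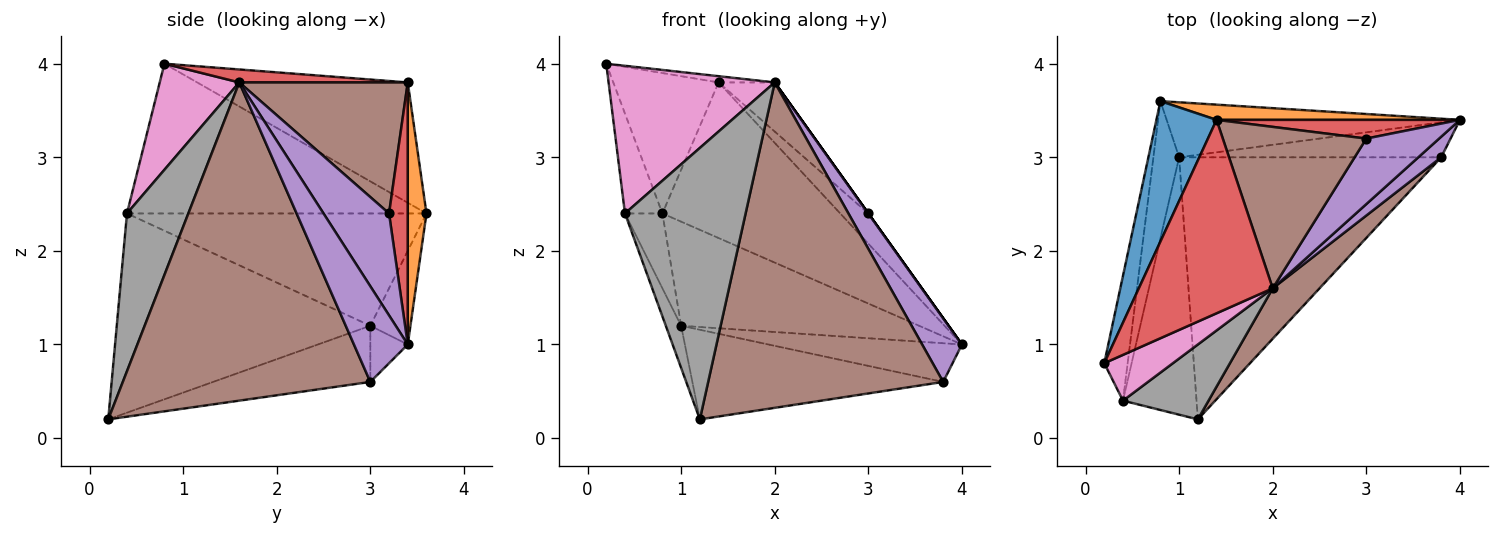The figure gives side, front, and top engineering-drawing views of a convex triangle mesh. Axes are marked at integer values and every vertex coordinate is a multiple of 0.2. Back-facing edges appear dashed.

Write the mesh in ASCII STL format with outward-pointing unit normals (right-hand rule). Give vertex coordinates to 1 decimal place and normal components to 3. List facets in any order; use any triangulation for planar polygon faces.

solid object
 facet normal -0.816 0.408 0.408
  outer loop
   vertex 1.4 3.4 3.8
   vertex 0.8 3.6 2.4
   vertex 0.2 0.8 4.0
  endloop
 endfacet
 facet normal 0.104 0.990 0.097
  outer loop
   vertex 1.4 3.4 3.8
   vertex 4.0 3.4 1.0
   vertex 0.8 3.6 2.4
  endloop
 endfacet
 facet normal -0.981 0.123 -0.153
  outer loop
   vertex 0.4 0.4 2.4
   vertex 0.2 0.8 4.0
   vertex 0.8 3.6 2.4
  endloop
 endfacet
 facet normal 0.096 0.032 0.995
  outer loop
   vertex 2.0 1.6 3.8
   vertex 1.4 3.4 3.8
   vertex 0.2 0.8 4.0
  endloop
 endfacet
 facet normal 0.790 -0.584 0.189
  outer loop
   vertex 2.0 1.6 3.8
   vertex 3.8 3.0 0.6
   vertex 4.0 3.4 1.0
  endloop
 endfacet
 facet normal 0.721 -0.685 0.106
  outer loop
   vertex 2.0 1.6 3.8
   vertex 1.2 0.2 0.2
   vertex 3.8 3.0 0.6
  endloop
 endfacet
 facet normal 0.416 -0.869 0.269
  outer loop
   vertex 2.0 1.6 3.8
   vertex 0.2 0.8 4.0
   vertex 0.4 0.4 2.4
  endloop
 endfacet
 facet normal 0.440 -0.866 0.239
  outer loop
   vertex 2.0 1.6 3.8
   vertex 0.4 0.4 2.4
   vertex 1.2 0.2 0.2
  endloop
 endfacet
 facet normal -0.968 0.121 -0.222
  outer loop
   vertex 1.0 3.0 1.2
   vertex 0.4 0.4 2.4
   vertex 0.8 3.6 2.4
  endloop
 endfacet
 facet normal -0.937 0.057 -0.346
  outer loop
   vertex 1.0 3.0 1.2
   vertex 1.2 0.2 0.2
   vertex 0.4 0.4 2.4
  endloop
 endfacet
 facet normal -0.199 0.317 -0.927
  outer loop
   vertex 1.0 3.0 1.2
   vertex 3.8 3.0 0.6
   vertex 1.2 0.2 0.2
  endloop
 endfacet
 facet normal -0.147 0.875 -0.462
  outer loop
   vertex 1.0 3.0 1.2
   vertex 0.8 3.6 2.4
   vertex 4.0 3.4 1.0
  endloop
 endfacet
 facet normal -0.142 0.735 -0.663
  outer loop
   vertex 1.0 3.0 1.2
   vertex 4.0 3.4 1.0
   vertex 3.8 3.0 0.6
  endloop
 endfacet
 facet normal 0.493 0.740 0.458
  outer loop
   vertex 3.0 3.2 2.4
   vertex 4.0 3.4 1.0
   vertex 1.4 3.4 3.8
  endloop
 endfacet
 facet normal 0.814 0.000 0.581
  outer loop
   vertex 3.0 3.2 2.4
   vertex 2.0 1.6 3.8
   vertex 4.0 3.4 1.0
  endloop
 endfacet
 facet normal 0.658 0.219 0.721
  outer loop
   vertex 3.0 3.2 2.4
   vertex 1.4 3.4 3.8
   vertex 2.0 1.6 3.8
  endloop
 endfacet
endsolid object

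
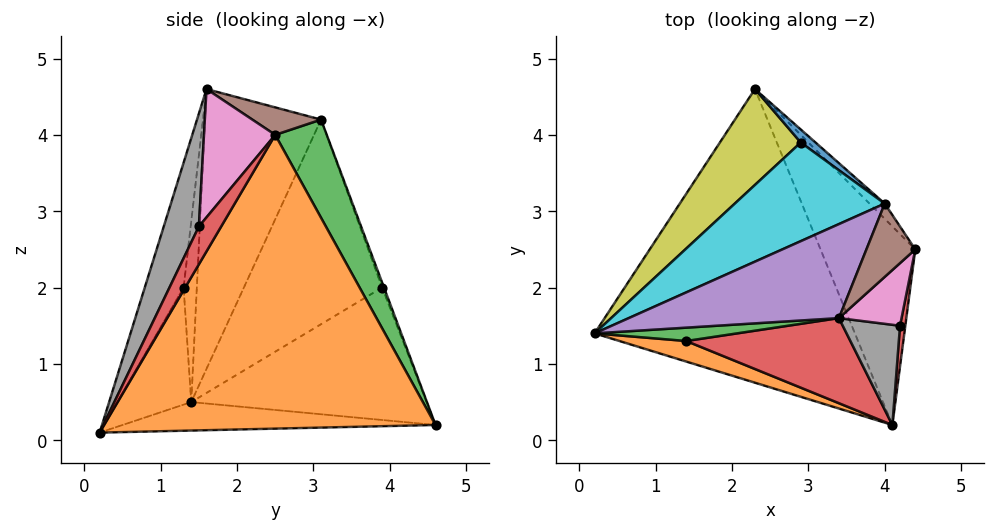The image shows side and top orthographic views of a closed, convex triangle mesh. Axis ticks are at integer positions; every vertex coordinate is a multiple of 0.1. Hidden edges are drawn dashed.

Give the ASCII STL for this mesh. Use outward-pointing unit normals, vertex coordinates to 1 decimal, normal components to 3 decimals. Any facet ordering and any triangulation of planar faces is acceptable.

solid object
 facet normal -0.109 -0.022 -0.994
  outer loop
   vertex 4.1 0.2 0.1
   vertex 0.2 1.4 0.5
   vertex 2.3 4.6 0.2
  endloop
 endfacet
 facet normal 0.885 0.368 -0.285
  outer loop
   vertex 4.1 0.2 0.1
   vertex 2.3 4.6 0.2
   vertex 4.4 2.5 4.0
  endloop
 endfacet
 facet normal 0.806 0.579 -0.125
  outer loop
   vertex 4.0 3.1 4.2
   vertex 4.4 2.5 4.0
   vertex 2.3 4.6 0.2
  endloop
 endfacet
 facet normal 0.930 -0.343 0.131
  outer loop
   vertex 4.2 1.5 2.8
   vertex 4.1 0.2 0.1
   vertex 4.4 2.5 4.0
  endloop
 endfacet
 facet normal -0.721 0.433 0.541
  outer loop
   vertex 3.4 1.6 4.6
   vertex 4.0 3.1 4.2
   vertex 0.2 1.4 0.5
  endloop
 endfacet
 facet normal 0.490 0.036 0.871
  outer loop
   vertex 3.4 1.6 4.6
   vertex 4.4 2.5 4.0
   vertex 4.0 3.1 4.2
  endloop
 endfacet
 facet normal 0.734 -0.577 0.358
  outer loop
   vertex 3.4 1.6 4.6
   vertex 4.2 1.5 2.8
   vertex 4.4 2.5 4.0
  endloop
 endfacet
 facet normal 0.628 -0.710 0.319
  outer loop
   vertex 3.4 1.6 4.6
   vertex 4.1 0.2 0.1
   vertex 4.2 1.5 2.8
  endloop
 endfacet
 facet normal -0.729 0.520 0.445
  outer loop
   vertex 2.9 3.9 2.0
   vertex 2.3 4.6 0.2
   vertex 0.2 1.4 0.5
  endloop
 endfacet
 facet normal -0.717 0.459 0.525
  outer loop
   vertex 2.9 3.9 2.0
   vertex 0.2 1.4 0.5
   vertex 4.0 3.1 4.2
  endloop
 endfacet
 facet normal -0.137 0.907 0.398
  outer loop
   vertex 2.9 3.9 2.0
   vertex 4.0 3.1 4.2
   vertex 2.3 4.6 0.2
  endloop
 endfacet
 facet normal -0.276 -0.948 0.157
  outer loop
   vertex 1.4 1.3 2.0
   vertex 0.2 1.4 0.5
   vertex 4.1 0.2 0.1
  endloop
 endfacet
 facet normal -0.778 -0.132 0.614
  outer loop
   vertex 1.4 1.3 2.0
   vertex 3.4 1.6 4.6
   vertex 0.2 1.4 0.5
  endloop
 endfacet
 facet normal -0.200 -0.944 0.263
  outer loop
   vertex 1.4 1.3 2.0
   vertex 4.1 0.2 0.1
   vertex 3.4 1.6 4.6
  endloop
 endfacet
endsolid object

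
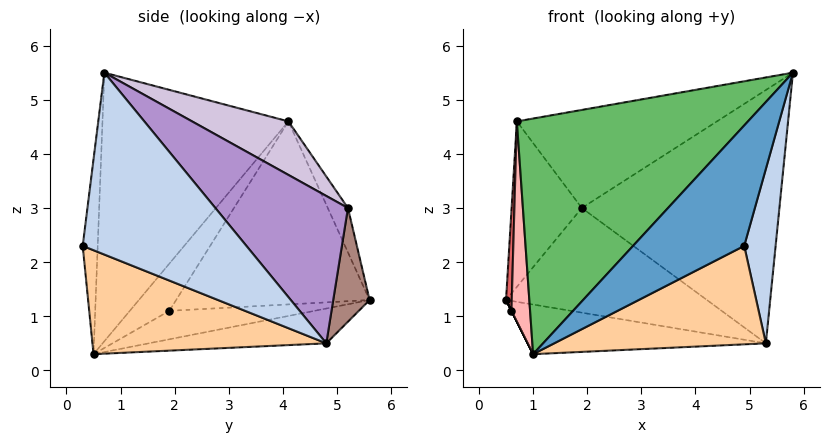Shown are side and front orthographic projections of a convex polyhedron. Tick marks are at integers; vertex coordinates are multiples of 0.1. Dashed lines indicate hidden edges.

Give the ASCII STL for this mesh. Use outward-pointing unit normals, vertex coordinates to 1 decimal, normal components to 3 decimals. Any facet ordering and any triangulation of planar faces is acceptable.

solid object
 facet normal -0.132 -0.978 0.159
  outer loop
   vertex 4.9 0.3 2.3
   vertex 5.8 0.7 5.5
   vertex 1.0 0.5 0.3
  endloop
 endfacet
 facet normal 0.952 -0.183 -0.245
  outer loop
   vertex 5.3 4.8 0.5
   vertex 5.8 0.7 5.5
   vertex 4.9 0.3 2.3
  endloop
 endfacet
 facet normal -0.133 0.178 -0.975
  outer loop
   vertex 5.3 4.8 0.5
   vertex 1.0 0.5 0.3
   vertex 0.5 5.6 1.3
  endloop
 endfacet
 facet normal 0.409 -0.370 -0.834
  outer loop
   vertex 5.3 4.8 0.5
   vertex 4.9 0.3 2.3
   vertex 1.0 0.5 0.3
  endloop
 endfacet
 facet normal -0.535 -0.666 0.520
  outer loop
   vertex 0.7 4.1 4.6
   vertex 1.0 0.5 0.3
   vertex 5.8 0.7 5.5
  endloop
 endfacet
 facet normal -0.894 0.000 -0.447
  outer loop
   vertex 0.6 1.9 1.1
   vertex 0.5 5.6 1.3
   vertex 1.0 0.5 0.3
  endloop
 endfacet
 facet normal -0.998 -0.030 0.047
  outer loop
   vertex 0.6 1.9 1.1
   vertex 0.7 4.1 4.6
   vertex 0.5 5.6 1.3
  endloop
 endfacet
 facet normal -0.868 -0.409 0.282
  outer loop
   vertex 0.6 1.9 1.1
   vertex 1.0 0.5 0.3
   vertex 0.7 4.1 4.6
  endloop
 endfacet
 facet normal 0.473 0.704 0.530
  outer loop
   vertex 1.9 5.2 3.0
   vertex 5.8 0.7 5.5
   vertex 5.3 4.8 0.5
  endloop
 endfacet
 facet normal 0.315 0.655 0.687
  outer loop
   vertex 1.9 5.2 3.0
   vertex 0.7 4.1 4.6
   vertex 5.8 0.7 5.5
  endloop
 endfacet
 facet normal 0.178 0.980 0.085
  outer loop
   vertex 1.9 5.2 3.0
   vertex 5.3 4.8 0.5
   vertex 0.5 5.6 1.3
  endloop
 endfacet
 facet normal -0.252 0.875 0.413
  outer loop
   vertex 1.9 5.2 3.0
   vertex 0.5 5.6 1.3
   vertex 0.7 4.1 4.6
  endloop
 endfacet
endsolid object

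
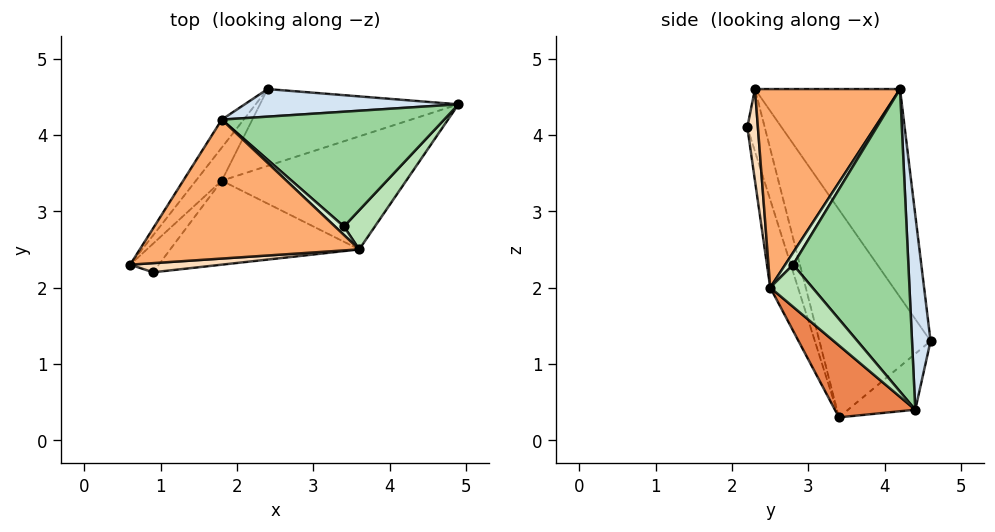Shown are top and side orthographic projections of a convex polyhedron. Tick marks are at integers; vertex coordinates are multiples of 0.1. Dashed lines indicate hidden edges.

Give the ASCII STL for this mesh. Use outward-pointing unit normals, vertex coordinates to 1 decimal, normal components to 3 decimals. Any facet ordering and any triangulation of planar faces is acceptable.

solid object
 facet normal -0.851 0.514 -0.106
  outer loop
   vertex 1.8 3.4 0.3
   vertex 0.6 2.3 4.6
   vertex 2.4 4.6 1.3
  endloop
 endfacet
 facet normal -0.198 0.684 -0.702
  outer loop
   vertex 1.8 3.4 0.3
   vertex 2.4 4.6 1.3
   vertex 4.9 4.4 0.4
  endloop
 endfacet
 facet normal -0.842 0.532 -0.089
  outer loop
   vertex 1.8 4.2 4.6
   vertex 2.4 4.6 1.3
   vertex 0.6 2.3 4.6
  endloop
 endfacet
 facet normal 0.130 0.981 0.143
  outer loop
   vertex 1.8 4.2 4.6
   vertex 4.9 4.4 0.4
   vertex 2.4 4.6 1.3
  endloop
 endfacet
 facet normal 0.253 -0.719 -0.648
  outer loop
   vertex 3.6 2.5 2.0
   vertex 1.8 3.4 0.3
   vertex 4.9 4.4 0.4
  endloop
 endfacet
 facet normal 0.618 -0.390 0.683
  outer loop
   vertex 3.6 2.5 2.0
   vertex 1.8 4.2 4.6
   vertex 0.6 2.3 4.6
  endloop
 endfacet
 facet normal -0.765 -0.539 -0.351
  outer loop
   vertex 0.9 2.2 4.1
   vertex 0.6 2.3 4.6
   vertex 1.8 3.4 0.3
  endloop
 endfacet
 facet normal 0.408 -0.816 0.408
  outer loop
   vertex 0.9 2.2 4.1
   vertex 3.6 2.5 2.0
   vertex 0.6 2.3 4.6
  endloop
 endfacet
 facet normal -0.154 -0.931 -0.330
  outer loop
   vertex 0.9 2.2 4.1
   vertex 1.8 3.4 0.3
   vertex 3.6 2.5 2.0
  endloop
 endfacet
 facet normal 0.805 -0.052 0.591
  outer loop
   vertex 3.4 2.8 2.3
   vertex 4.9 4.4 0.4
   vertex 1.8 4.2 4.6
  endloop
 endfacet
 facet normal 0.805 -0.054 0.591
  outer loop
   vertex 3.4 2.8 2.3
   vertex 3.6 2.5 2.0
   vertex 4.9 4.4 0.4
  endloop
 endfacet
 facet normal 0.802 -0.059 0.594
  outer loop
   vertex 3.4 2.8 2.3
   vertex 1.8 4.2 4.6
   vertex 3.6 2.5 2.0
  endloop
 endfacet
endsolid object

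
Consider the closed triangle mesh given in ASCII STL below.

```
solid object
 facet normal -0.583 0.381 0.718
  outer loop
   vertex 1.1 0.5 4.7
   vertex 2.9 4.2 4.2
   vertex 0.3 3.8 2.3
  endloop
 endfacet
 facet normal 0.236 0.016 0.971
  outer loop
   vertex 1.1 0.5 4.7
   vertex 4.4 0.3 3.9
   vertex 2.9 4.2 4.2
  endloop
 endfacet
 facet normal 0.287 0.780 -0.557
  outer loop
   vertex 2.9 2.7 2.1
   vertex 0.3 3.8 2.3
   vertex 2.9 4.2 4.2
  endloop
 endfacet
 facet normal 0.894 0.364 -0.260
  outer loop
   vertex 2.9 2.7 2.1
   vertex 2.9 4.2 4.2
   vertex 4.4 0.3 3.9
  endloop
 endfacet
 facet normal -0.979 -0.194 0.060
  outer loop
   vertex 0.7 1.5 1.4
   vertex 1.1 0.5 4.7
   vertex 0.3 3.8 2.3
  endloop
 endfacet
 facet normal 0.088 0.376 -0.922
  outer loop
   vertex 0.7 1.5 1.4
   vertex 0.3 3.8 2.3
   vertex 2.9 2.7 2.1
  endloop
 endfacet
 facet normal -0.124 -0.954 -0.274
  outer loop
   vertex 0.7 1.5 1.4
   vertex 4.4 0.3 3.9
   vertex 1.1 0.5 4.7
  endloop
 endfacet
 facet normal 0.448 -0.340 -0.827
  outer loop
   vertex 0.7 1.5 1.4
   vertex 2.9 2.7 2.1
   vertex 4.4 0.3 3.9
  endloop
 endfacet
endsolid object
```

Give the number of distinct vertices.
6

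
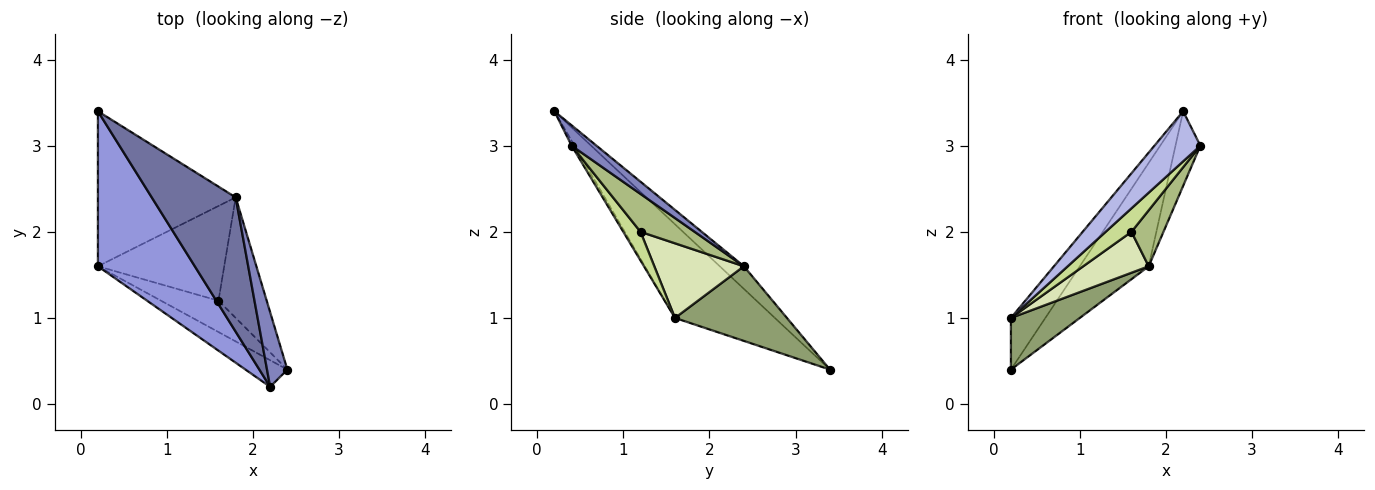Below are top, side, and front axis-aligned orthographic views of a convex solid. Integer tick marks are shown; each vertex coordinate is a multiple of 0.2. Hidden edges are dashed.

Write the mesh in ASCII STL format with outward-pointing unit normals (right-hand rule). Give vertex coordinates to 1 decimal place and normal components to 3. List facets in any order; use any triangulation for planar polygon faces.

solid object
 facet normal -0.209 0.596 0.775
  outer loop
   vertex 1.8 2.4 1.6
   vertex 0.2 3.4 0.4
   vertex 2.2 0.2 3.4
  endloop
 endfacet
 facet normal 0.577 0.577 0.577
  outer loop
   vertex 1.8 2.4 1.6
   vertex 2.2 0.2 3.4
   vertex 2.4 0.4 3.0
  endloop
 endfacet
 facet normal -0.676 0.233 0.699
  outer loop
   vertex 0.2 1.6 1.0
   vertex 2.2 0.2 3.4
   vertex 0.2 3.4 0.4
  endloop
 endfacet
 facet normal -0.055 -0.882 -0.468
  outer loop
   vertex 0.2 1.6 1.0
   vertex 2.4 0.4 3.0
   vertex 2.2 0.2 3.4
  endloop
 endfacet
 facet normal 0.457 -0.281 -0.844
  outer loop
   vertex 0.2 1.6 1.0
   vertex 0.2 3.4 0.4
   vertex 1.8 2.4 1.6
  endloop
 endfacet
 facet normal 0.580 -0.343 -0.739
  outer loop
   vertex 1.6 1.2 2.0
   vertex 1.8 2.4 1.6
   vertex 2.4 0.4 3.0
  endloop
 endfacet
 facet normal 0.371 -0.557 -0.743
  outer loop
   vertex 1.6 1.2 2.0
   vertex 2.4 0.4 3.0
   vertex 0.2 1.6 1.0
  endloop
 endfacet
 facet normal 0.477 -0.348 -0.807
  outer loop
   vertex 1.6 1.2 2.0
   vertex 0.2 1.6 1.0
   vertex 1.8 2.4 1.6
  endloop
 endfacet
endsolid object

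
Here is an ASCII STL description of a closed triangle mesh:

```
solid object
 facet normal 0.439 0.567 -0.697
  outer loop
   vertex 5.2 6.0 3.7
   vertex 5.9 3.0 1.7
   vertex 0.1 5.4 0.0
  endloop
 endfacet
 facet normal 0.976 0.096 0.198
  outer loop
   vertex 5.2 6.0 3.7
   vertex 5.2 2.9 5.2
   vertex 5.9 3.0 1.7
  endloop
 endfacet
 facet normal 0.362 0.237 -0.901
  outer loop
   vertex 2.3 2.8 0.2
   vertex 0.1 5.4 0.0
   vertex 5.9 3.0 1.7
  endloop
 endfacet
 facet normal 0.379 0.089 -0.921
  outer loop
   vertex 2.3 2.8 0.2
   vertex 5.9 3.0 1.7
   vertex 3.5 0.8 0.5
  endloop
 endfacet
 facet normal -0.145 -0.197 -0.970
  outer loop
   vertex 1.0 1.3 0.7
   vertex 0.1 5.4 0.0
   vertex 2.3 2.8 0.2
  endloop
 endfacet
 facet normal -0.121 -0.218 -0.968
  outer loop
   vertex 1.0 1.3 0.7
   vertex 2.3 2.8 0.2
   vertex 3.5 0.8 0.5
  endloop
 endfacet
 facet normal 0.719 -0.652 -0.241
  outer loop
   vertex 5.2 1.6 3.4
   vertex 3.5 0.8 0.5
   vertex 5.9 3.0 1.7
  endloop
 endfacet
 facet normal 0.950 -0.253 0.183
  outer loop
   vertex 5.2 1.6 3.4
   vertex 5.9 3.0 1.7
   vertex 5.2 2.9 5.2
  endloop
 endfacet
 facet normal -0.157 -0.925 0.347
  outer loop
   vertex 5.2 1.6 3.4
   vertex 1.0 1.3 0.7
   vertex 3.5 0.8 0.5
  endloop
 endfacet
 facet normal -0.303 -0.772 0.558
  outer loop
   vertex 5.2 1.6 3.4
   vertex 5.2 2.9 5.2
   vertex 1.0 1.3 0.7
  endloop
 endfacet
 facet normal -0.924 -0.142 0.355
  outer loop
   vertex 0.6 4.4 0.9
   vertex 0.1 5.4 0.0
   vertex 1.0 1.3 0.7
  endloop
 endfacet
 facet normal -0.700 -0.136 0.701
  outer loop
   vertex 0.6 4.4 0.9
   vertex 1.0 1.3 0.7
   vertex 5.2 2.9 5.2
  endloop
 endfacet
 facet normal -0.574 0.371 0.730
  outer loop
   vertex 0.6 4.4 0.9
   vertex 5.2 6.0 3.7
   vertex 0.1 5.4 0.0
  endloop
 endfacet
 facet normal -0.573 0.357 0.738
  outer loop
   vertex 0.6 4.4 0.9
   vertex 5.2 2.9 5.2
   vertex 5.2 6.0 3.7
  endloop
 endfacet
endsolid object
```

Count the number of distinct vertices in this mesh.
9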